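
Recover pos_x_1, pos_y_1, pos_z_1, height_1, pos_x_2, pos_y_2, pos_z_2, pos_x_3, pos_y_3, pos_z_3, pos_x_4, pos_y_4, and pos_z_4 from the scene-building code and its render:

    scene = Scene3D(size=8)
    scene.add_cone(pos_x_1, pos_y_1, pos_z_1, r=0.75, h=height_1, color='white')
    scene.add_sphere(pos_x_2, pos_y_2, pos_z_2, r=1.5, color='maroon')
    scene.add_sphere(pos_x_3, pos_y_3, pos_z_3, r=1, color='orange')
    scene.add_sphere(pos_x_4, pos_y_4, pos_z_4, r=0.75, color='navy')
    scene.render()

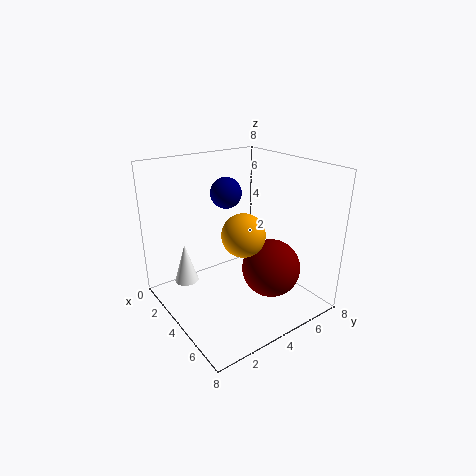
pos_x_1 = 0.75
pos_y_1 = 2.25
pos_z_1 = 0.25
height_1 = 2.5
pos_x_2 = 6.25
pos_y_2 = 4.5
pos_z_2 = 3
pos_x_3 = 6.5
pos_y_3 = 2.5
pos_z_3 = 5.5
pos_x_4 = 4.75
pos_y_4 = 2.75
pos_z_4 = 7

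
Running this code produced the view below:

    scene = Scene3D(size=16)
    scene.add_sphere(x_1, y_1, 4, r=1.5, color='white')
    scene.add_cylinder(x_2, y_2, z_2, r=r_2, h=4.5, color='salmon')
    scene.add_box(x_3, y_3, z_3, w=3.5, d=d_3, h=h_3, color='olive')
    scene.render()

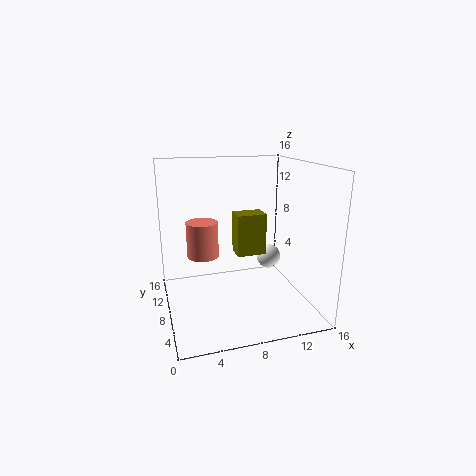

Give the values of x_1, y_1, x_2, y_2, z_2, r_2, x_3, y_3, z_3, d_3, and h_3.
x_1 = 13
y_1 = 11
x_2 = 5
y_2 = 13.5
z_2 = 4
r_2 = 2
x_3 = 8.5
y_3 = 9.5
z_3 = 5
d_3 = 2.5
h_3 = 5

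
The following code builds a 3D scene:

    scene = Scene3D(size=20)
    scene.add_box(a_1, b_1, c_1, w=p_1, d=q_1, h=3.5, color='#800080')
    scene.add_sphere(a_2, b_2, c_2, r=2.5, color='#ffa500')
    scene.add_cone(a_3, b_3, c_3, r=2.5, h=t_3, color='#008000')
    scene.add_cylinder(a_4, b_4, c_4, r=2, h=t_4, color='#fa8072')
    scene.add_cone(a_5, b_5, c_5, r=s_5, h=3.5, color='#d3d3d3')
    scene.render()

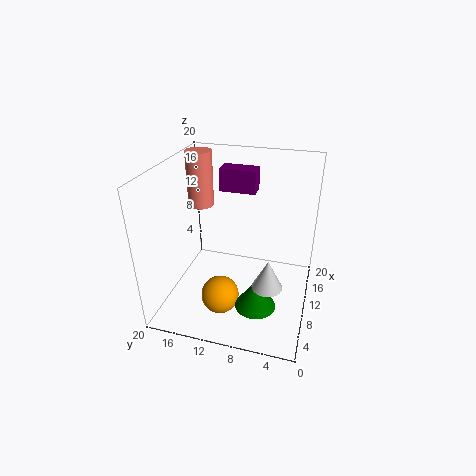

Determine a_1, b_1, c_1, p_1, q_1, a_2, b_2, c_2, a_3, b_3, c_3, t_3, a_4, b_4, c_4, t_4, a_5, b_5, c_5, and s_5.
a_1 = 15.5, b_1 = 9, c_1 = 14.25, p_1 = 2.75, q_1 = 5.5, a_2 = 4.75, b_2 = 11, c_2 = 4, a_3 = 3, b_3 = 5.75, c_3 = 5, t_3 = 3.75, a_4 = 16, b_4 = 17.75, c_4 = 11.5, t_4 = 8.5, a_5 = 2, b_5 = 4.25, c_5 = 9, s_5 = 1.75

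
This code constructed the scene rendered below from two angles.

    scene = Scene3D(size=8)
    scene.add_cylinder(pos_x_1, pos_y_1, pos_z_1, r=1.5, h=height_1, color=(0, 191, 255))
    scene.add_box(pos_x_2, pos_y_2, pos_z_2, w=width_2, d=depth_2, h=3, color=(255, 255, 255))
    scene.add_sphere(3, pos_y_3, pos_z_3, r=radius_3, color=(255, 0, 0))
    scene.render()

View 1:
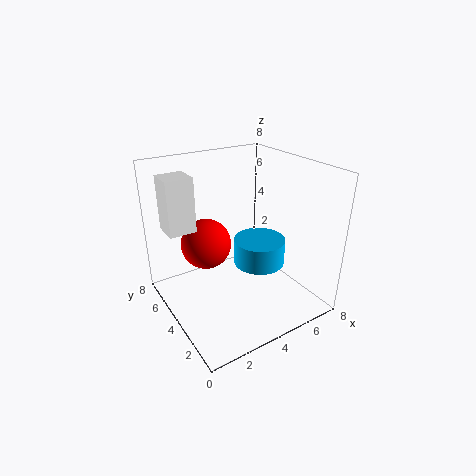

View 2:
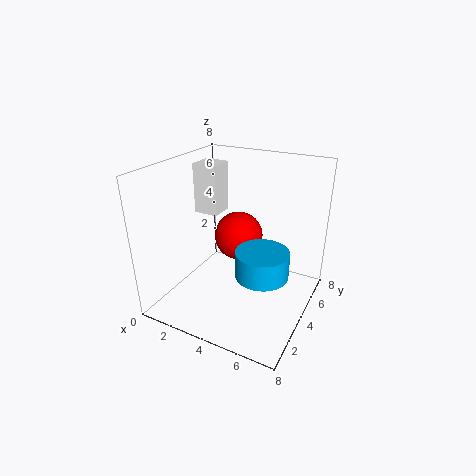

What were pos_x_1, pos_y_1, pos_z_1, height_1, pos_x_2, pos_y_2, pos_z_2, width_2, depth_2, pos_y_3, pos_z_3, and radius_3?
pos_x_1 = 5.5; pos_y_1 = 4; pos_z_1 = 2; height_1 = 1.5; pos_x_2 = 0.5; pos_y_2 = 5; pos_z_2 = 4.5; width_2 = 1.5; depth_2 = 1.5; pos_y_3 = 6; pos_z_3 = 3; radius_3 = 1.5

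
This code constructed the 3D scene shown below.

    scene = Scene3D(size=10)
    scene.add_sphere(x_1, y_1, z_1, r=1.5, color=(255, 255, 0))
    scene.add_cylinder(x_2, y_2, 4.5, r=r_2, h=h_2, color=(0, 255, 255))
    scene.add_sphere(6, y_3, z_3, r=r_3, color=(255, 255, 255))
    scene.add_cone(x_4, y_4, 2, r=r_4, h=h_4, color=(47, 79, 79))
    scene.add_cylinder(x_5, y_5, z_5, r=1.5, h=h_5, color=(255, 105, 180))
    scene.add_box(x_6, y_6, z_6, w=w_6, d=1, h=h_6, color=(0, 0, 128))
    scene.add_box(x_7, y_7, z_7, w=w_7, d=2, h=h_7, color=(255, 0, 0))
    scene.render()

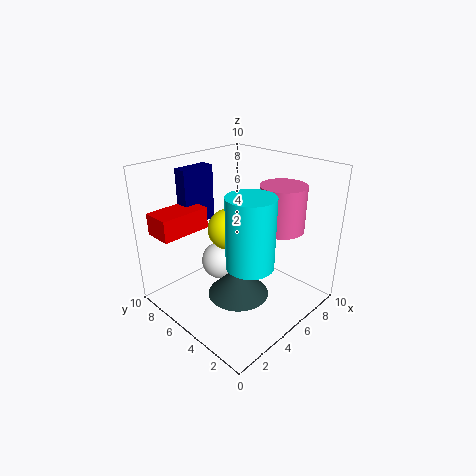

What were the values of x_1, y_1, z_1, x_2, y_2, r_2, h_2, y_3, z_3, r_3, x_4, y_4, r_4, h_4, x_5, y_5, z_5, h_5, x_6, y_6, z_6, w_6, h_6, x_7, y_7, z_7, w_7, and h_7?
x_1 = 5.5, y_1 = 6.5, z_1 = 5, x_2 = 3.5, y_2 = 2.5, r_2 = 1.5, h_2 = 4.5, y_3 = 8, z_3 = 1.5, r_3 = 1.5, x_4 = 3.5, y_4 = 3.5, r_4 = 2, h_4 = 2, x_5 = 6.5, y_5 = 2.5, z_5 = 6, h_5 = 3, x_6 = 3, y_6 = 8, z_6 = 5.5, w_6 = 2.5, h_6 = 4, x_7 = 0.5, y_7 = 7, z_7 = 5.5, w_7 = 3.5, h_7 = 1.5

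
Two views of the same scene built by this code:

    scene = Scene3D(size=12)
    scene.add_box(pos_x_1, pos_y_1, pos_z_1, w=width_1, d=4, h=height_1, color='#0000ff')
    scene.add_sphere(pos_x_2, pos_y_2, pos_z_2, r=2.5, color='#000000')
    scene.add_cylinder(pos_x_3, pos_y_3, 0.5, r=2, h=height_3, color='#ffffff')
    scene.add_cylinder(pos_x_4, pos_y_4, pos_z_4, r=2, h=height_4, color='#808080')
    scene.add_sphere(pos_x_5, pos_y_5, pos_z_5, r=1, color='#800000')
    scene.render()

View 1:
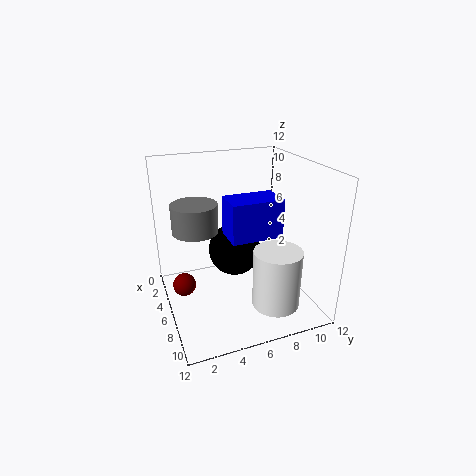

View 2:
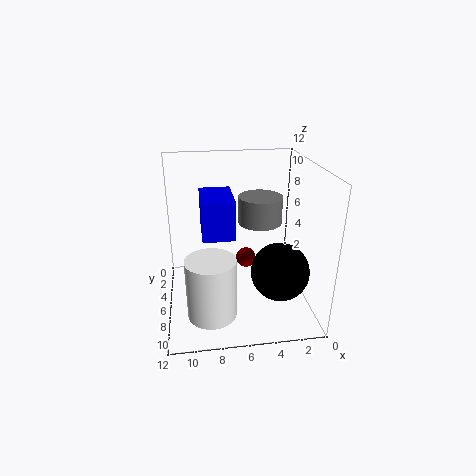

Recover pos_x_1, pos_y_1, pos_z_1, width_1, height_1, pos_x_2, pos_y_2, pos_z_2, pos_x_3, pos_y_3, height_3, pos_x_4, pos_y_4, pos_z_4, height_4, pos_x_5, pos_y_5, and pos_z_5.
pos_x_1 = 6.5; pos_y_1 = 4.5; pos_z_1 = 7; width_1 = 2.5; height_1 = 3; pos_x_2 = 2.5; pos_y_2 = 7; pos_z_2 = 3; pos_x_3 = 8.5; pos_y_3 = 8.5; height_3 = 5; pos_x_4 = 3.5; pos_y_4 = 3; pos_z_4 = 6; height_4 = 2.5; pos_x_5 = 4.5; pos_y_5 = 1.5; pos_z_5 = 1.5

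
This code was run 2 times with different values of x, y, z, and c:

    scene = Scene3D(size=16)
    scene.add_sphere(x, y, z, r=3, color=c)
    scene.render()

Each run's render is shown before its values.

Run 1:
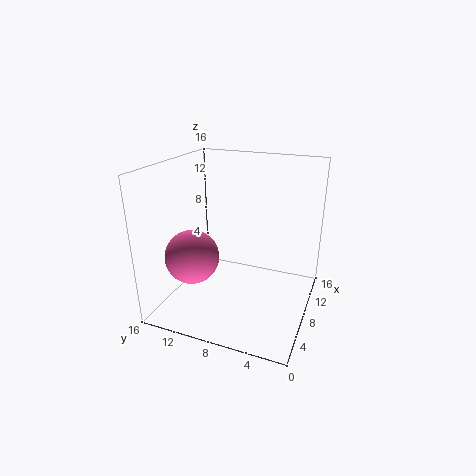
x = 5.5; y = 12.5; z = 6; c = 'hotpink'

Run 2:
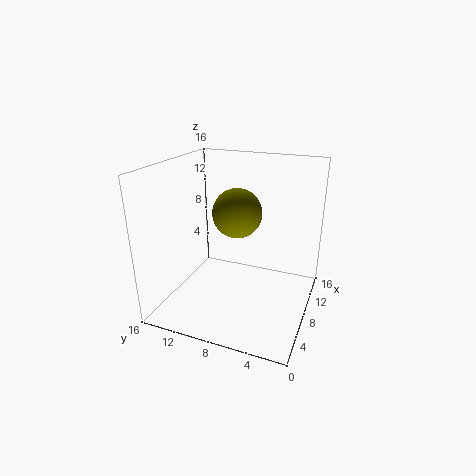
x = 11.5; y = 9.5; z = 9.5; c = 'olive'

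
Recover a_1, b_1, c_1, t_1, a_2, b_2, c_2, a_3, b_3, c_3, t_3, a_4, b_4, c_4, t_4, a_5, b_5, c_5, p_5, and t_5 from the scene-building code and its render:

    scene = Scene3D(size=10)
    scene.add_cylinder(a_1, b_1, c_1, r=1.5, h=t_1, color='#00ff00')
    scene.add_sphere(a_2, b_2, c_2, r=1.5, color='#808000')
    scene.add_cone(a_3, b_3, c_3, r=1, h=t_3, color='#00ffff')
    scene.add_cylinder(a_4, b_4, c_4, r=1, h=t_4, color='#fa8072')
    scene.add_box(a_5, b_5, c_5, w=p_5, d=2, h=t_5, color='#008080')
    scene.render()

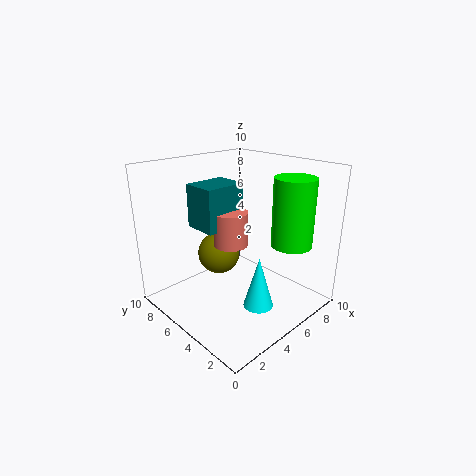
a_1 = 8.5, b_1 = 3, c_1 = 4, t_1 = 5, a_2 = 4.5, b_2 = 6.5, c_2 = 3.5, a_3 = 4.5, b_3 = 2.5, c_3 = 1, t_3 = 3.5, a_4 = 2.5, b_4 = 3, c_4 = 6, t_4 = 2, a_5 = 1, b_5 = 3, c_5 = 7, p_5 = 2.5, t_5 = 2.5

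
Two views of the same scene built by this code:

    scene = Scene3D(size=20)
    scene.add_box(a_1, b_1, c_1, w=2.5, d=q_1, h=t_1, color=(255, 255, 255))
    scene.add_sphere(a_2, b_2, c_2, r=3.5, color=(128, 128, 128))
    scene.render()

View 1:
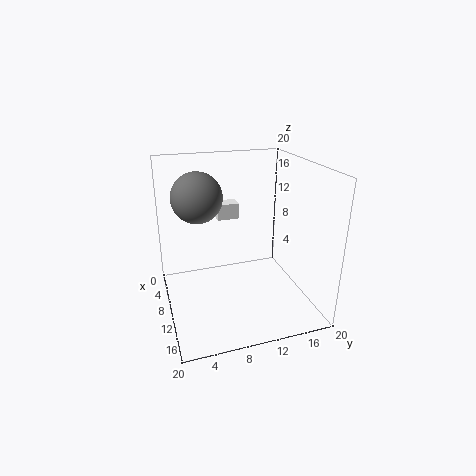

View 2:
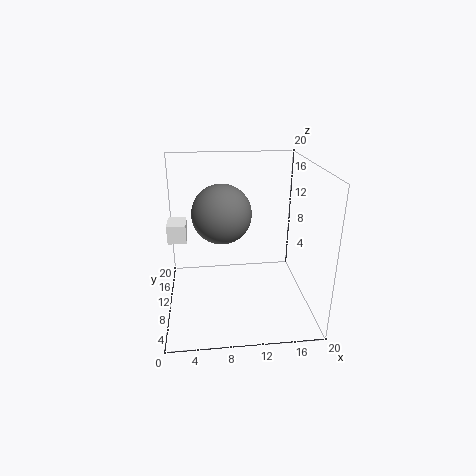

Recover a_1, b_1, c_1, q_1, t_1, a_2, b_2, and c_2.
a_1 = 0.5
b_1 = 9
c_1 = 10
q_1 = 3.5
t_1 = 2.5
a_2 = 7.5
b_2 = 5
c_2 = 15.5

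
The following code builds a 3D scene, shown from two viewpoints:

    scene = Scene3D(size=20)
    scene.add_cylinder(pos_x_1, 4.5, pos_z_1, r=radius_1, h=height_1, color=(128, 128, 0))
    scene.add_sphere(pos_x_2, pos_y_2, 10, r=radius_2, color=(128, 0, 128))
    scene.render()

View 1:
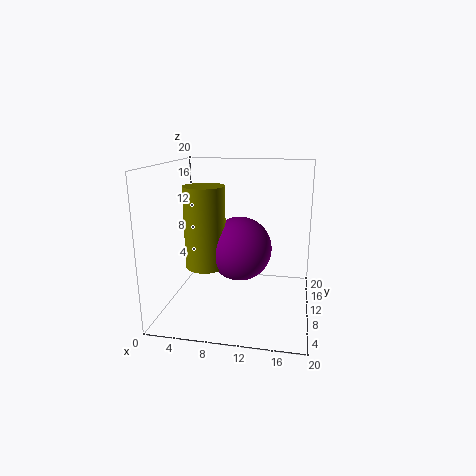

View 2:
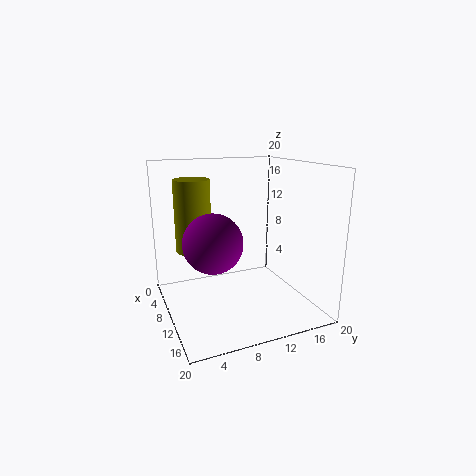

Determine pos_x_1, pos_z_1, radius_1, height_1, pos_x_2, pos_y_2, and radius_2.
pos_x_1 = 7, pos_z_1 = 8, radius_1 = 2.5, height_1 = 10, pos_x_2 = 11, pos_y_2 = 6, radius_2 = 4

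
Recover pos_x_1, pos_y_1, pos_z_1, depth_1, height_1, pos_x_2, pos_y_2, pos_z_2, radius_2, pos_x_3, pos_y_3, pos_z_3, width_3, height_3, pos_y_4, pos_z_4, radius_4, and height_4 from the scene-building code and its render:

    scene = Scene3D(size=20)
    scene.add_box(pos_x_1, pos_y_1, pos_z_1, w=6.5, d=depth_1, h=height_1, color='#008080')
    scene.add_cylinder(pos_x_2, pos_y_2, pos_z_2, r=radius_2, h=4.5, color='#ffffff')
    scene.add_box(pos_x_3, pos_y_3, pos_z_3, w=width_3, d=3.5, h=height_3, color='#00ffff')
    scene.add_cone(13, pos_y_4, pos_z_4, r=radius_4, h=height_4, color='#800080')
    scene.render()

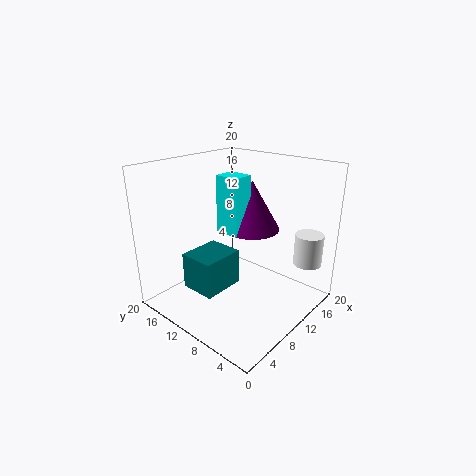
pos_x_1 = 6, pos_y_1 = 12, pos_z_1 = 1, depth_1 = 5.5, height_1 = 5.5, pos_x_2 = 16.5, pos_y_2 = 2.5, pos_z_2 = 6, radius_2 = 2, pos_x_3 = 9, pos_y_3 = 9.5, pos_z_3 = 10.5, width_3 = 3, height_3 = 8, pos_y_4 = 10, pos_z_4 = 10.5, radius_4 = 4, height_4 = 7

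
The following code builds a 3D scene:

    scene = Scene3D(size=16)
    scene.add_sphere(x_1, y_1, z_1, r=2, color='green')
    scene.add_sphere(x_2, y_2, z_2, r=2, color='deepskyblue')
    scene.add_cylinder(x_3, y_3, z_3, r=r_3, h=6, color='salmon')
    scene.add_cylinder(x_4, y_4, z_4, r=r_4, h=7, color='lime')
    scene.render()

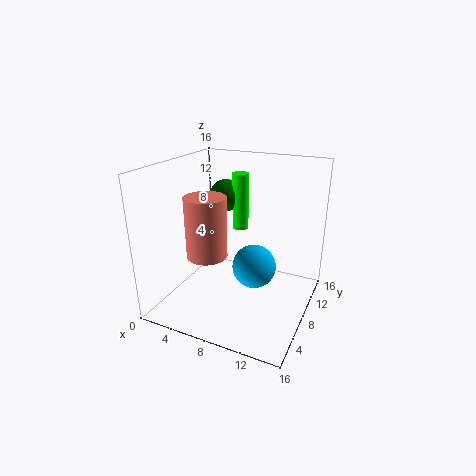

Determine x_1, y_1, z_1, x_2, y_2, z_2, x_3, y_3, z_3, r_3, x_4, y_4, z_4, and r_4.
x_1 = 4; y_1 = 13; z_1 = 11; x_2 = 12; y_2 = 3; z_2 = 8; x_3 = 7; y_3 = 3; z_3 = 8; r_3 = 2; x_4 = 6; y_4 = 13; z_4 = 7; r_4 = 1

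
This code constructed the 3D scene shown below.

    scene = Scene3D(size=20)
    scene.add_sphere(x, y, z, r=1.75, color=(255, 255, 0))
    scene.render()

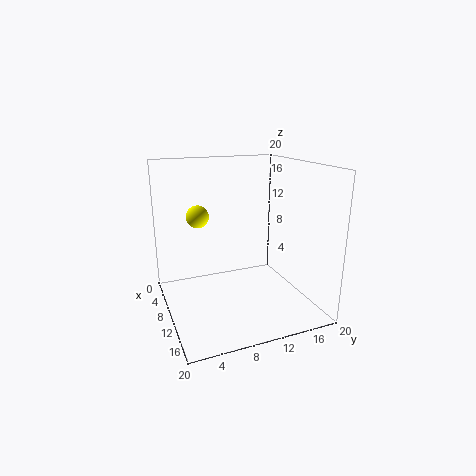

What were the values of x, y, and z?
x = 2.75; y = 6.25; z = 11.5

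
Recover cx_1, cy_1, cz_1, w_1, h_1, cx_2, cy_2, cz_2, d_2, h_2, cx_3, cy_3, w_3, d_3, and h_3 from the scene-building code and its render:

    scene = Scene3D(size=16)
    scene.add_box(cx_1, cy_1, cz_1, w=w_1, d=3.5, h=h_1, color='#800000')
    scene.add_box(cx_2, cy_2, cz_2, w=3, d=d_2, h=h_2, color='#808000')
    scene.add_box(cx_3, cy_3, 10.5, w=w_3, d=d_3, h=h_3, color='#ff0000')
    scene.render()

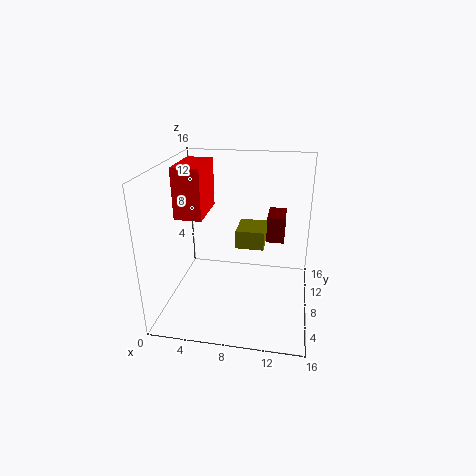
cx_1 = 11, cy_1 = 9.5, cz_1 = 7, w_1 = 2, h_1 = 3, cx_2 = 8, cy_2 = 6.5, cz_2 = 7.5, d_2 = 3.5, h_2 = 2, cx_3 = 1.5, cy_3 = 6, w_3 = 3, d_3 = 5.5, h_3 = 5.5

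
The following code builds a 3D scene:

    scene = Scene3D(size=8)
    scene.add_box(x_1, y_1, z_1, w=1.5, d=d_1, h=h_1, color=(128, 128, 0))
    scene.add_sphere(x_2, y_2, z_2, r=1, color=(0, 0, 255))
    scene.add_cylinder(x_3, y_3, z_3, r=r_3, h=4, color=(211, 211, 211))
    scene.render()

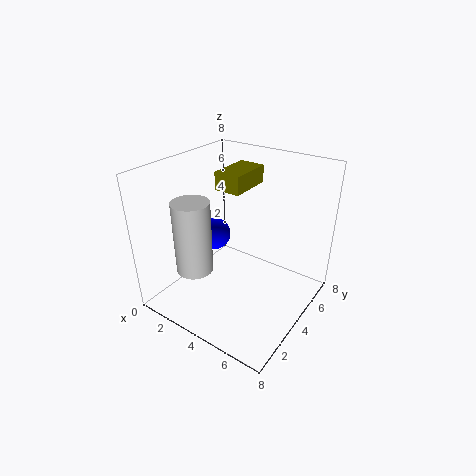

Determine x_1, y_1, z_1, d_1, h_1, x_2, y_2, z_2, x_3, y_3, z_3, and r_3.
x_1 = 2.5, y_1 = 4, z_1 = 6.5, d_1 = 2.5, h_1 = 1, x_2 = 1.5, y_2 = 5, z_2 = 3, x_3 = 2.5, y_3 = 2, z_3 = 2.5, r_3 = 1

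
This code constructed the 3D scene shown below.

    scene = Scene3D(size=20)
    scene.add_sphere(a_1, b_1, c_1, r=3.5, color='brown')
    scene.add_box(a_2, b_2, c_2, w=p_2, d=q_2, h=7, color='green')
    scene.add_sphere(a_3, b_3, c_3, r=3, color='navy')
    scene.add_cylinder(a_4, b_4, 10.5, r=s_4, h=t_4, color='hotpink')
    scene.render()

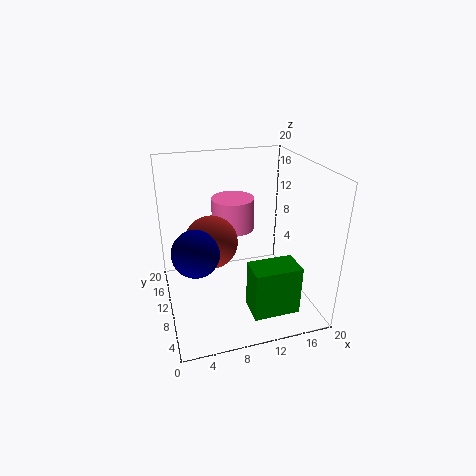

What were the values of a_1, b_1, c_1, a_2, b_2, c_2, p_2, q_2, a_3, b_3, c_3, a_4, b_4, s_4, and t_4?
a_1 = 6
b_1 = 9
c_1 = 10.5
a_2 = 10.5
b_2 = 3.5
c_2 = 0.5
p_2 = 6.5
q_2 = 4
a_3 = 3.5
b_3 = 6.5
c_3 = 10.5
a_4 = 10
b_4 = 12.5
s_4 = 3
t_4 = 4.5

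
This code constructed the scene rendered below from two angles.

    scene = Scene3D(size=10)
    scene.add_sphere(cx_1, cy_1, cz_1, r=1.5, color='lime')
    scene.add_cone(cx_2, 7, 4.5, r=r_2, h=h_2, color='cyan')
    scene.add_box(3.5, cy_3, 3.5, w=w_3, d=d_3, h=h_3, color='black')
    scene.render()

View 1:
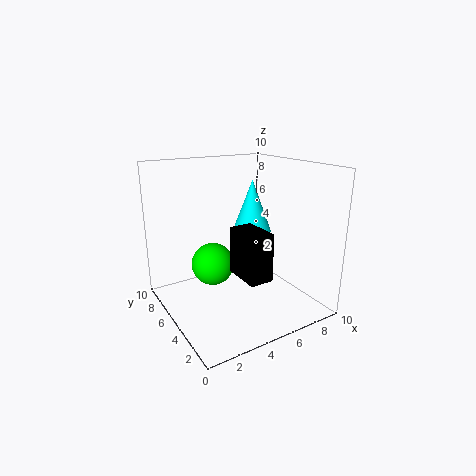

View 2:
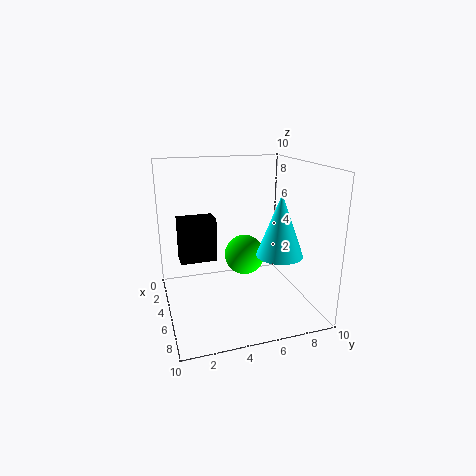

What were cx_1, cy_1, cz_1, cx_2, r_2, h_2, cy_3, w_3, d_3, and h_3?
cx_1 = 3.5; cy_1 = 6; cz_1 = 3; cx_2 = 7.5; r_2 = 1.5; h_2 = 4; cy_3 = 1; w_3 = 1.5; d_3 = 2.5; h_3 = 3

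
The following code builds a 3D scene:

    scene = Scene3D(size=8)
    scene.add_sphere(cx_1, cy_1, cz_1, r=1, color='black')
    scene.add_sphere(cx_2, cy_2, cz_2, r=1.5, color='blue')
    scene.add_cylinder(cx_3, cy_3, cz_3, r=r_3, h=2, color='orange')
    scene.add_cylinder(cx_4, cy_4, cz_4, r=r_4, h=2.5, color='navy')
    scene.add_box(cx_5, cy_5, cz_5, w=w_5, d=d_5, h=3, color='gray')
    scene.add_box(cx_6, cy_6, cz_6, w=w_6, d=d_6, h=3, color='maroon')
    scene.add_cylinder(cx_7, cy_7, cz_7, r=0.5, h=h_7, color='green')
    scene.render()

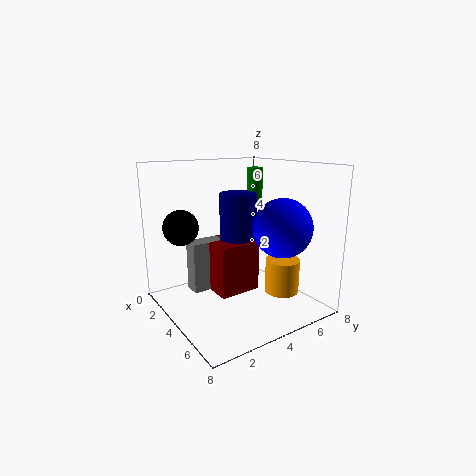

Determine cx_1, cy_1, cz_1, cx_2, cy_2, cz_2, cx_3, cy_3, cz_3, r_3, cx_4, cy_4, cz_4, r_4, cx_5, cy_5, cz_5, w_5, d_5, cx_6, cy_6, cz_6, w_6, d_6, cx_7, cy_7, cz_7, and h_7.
cx_1 = 2; cy_1 = 1.5; cz_1 = 4.5; cx_2 = 6.5; cy_2 = 5; cz_2 = 5; cx_3 = 5; cy_3 = 6.5; cz_3 = 0.5; r_3 = 1; cx_4 = 4; cy_4 = 4; cz_4 = 4; r_4 = 1; cx_5 = 1.5; cy_5 = 2; cz_5 = 0.5; w_5 = 1; d_5 = 2; cx_6 = 1.5; cy_6 = 3; cz_6 = 0.5; w_6 = 2.5; d_6 = 2.5; cx_7 = 1.5; cy_7 = 7; cz_7 = 5; h_7 = 2.5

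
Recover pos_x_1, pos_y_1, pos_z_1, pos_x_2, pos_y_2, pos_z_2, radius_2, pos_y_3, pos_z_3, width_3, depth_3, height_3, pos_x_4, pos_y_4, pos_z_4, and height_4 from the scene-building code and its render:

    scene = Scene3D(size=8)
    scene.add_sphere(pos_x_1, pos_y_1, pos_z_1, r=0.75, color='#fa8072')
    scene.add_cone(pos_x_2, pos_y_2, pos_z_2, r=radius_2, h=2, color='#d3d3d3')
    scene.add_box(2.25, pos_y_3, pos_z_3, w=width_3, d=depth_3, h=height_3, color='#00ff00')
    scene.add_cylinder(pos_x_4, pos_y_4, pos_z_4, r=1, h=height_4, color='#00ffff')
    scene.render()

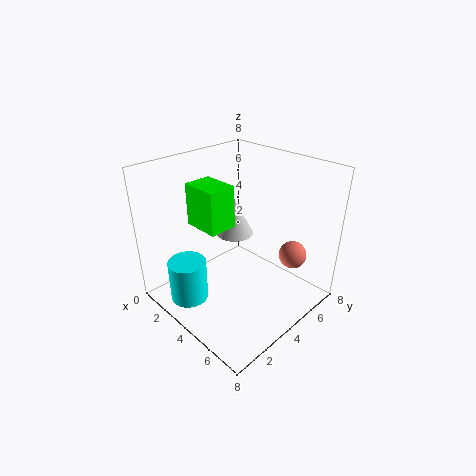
pos_x_1 = 6.5; pos_y_1 = 5.75; pos_z_1 = 3.25; pos_x_2 = 3.75; pos_y_2 = 4; pos_z_2 = 4.25; radius_2 = 1; pos_y_3 = 2; pos_z_3 = 5; width_3 = 2; depth_3 = 1.5; height_3 = 2.25; pos_x_4 = 3.25; pos_y_4 = 1; pos_z_4 = 1.25; height_4 = 2.25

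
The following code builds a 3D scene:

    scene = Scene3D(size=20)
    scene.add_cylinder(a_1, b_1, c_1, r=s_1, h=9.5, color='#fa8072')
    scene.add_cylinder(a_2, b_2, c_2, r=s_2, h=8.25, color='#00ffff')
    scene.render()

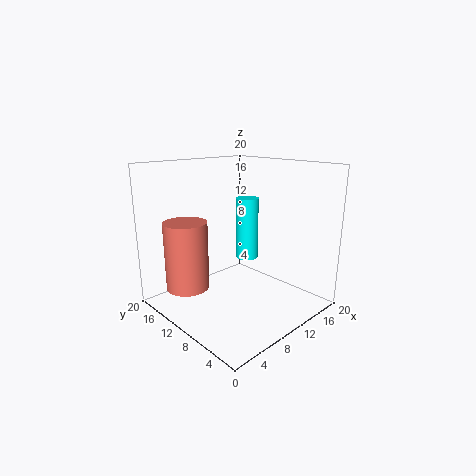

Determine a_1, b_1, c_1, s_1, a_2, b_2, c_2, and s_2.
a_1 = 4.25, b_1 = 14.25, c_1 = 3, s_1 = 3, a_2 = 10.5, b_2 = 8.75, c_2 = 7.5, s_2 = 1.5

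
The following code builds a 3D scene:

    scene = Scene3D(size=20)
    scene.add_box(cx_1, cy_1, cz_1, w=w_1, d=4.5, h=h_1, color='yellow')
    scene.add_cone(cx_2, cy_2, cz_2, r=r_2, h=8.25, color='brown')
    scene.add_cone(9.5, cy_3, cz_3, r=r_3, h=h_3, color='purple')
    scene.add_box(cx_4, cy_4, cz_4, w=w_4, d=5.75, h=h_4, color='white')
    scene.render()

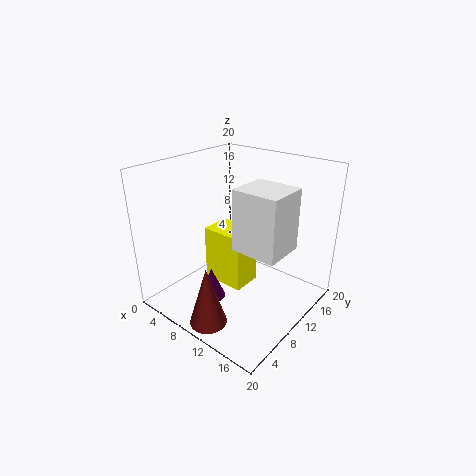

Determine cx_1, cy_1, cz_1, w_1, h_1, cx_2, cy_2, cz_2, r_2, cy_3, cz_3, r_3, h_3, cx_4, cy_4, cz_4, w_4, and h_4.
cx_1 = 3.75; cy_1 = 9.75; cz_1 = 1.25; w_1 = 6.5; h_1 = 8.5; cx_2 = 10.5; cy_2 = 3; cz_2 = 0.25; r_2 = 2.5; cy_3 = 5; cz_3 = 3; r_3 = 1.75; h_3 = 4.25; cx_4 = 11.25; cy_4 = 7.25; cz_4 = 9.75; w_4 = 6.25; h_4 = 8.25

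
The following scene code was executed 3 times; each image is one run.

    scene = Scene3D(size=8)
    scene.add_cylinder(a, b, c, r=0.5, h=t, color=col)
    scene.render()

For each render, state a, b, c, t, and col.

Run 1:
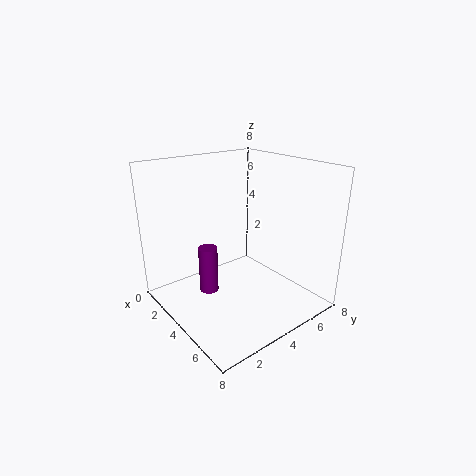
a = 4; b = 2; c = 1.5; t = 2.5; col = 'purple'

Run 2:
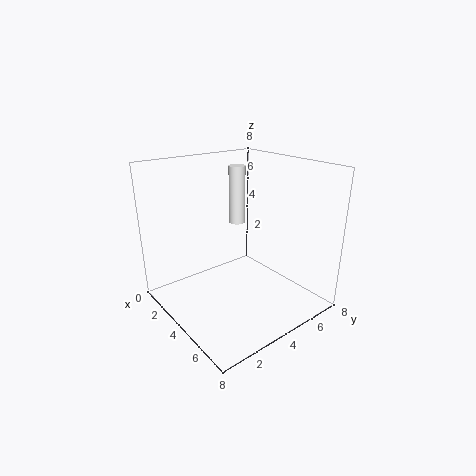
a = 2; b = 5.5; c = 4; t = 3.5; col = 'white'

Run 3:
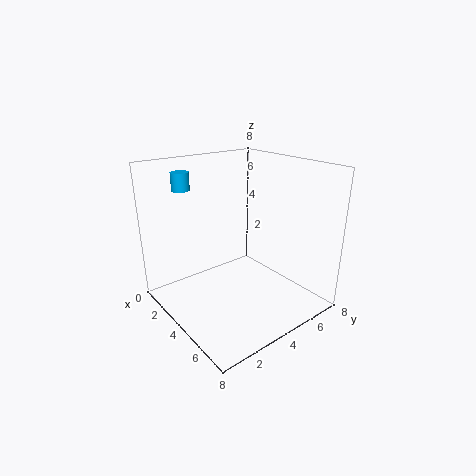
a = 1.5; b = 2; c = 6.5; t = 1; col = 'deepskyblue'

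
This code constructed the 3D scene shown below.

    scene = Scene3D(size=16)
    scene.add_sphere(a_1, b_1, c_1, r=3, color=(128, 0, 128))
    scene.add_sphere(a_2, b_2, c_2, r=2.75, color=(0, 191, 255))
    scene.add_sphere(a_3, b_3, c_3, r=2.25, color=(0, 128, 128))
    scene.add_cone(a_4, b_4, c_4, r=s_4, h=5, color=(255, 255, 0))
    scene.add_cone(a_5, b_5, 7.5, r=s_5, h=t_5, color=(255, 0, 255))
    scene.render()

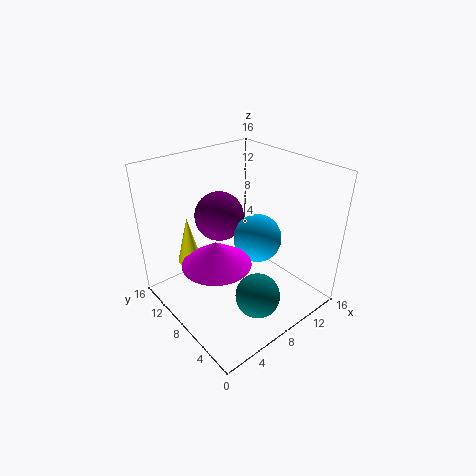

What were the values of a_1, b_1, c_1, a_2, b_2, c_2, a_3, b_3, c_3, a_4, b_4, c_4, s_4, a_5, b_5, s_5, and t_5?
a_1 = 9, b_1 = 12.75, c_1 = 8.5, a_2 = 10.5, b_2 = 7.5, c_2 = 7.25, a_3 = 6, b_3 = 2.5, c_3 = 4.5, a_4 = 2.75, b_4 = 9.75, c_4 = 6.5, s_4 = 1.25, a_5 = 3.75, b_5 = 6.25, s_5 = 3.5, t_5 = 2.5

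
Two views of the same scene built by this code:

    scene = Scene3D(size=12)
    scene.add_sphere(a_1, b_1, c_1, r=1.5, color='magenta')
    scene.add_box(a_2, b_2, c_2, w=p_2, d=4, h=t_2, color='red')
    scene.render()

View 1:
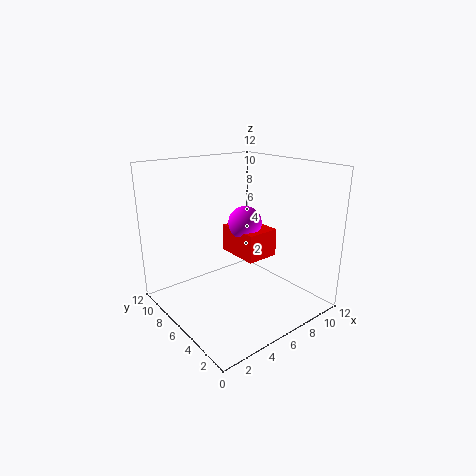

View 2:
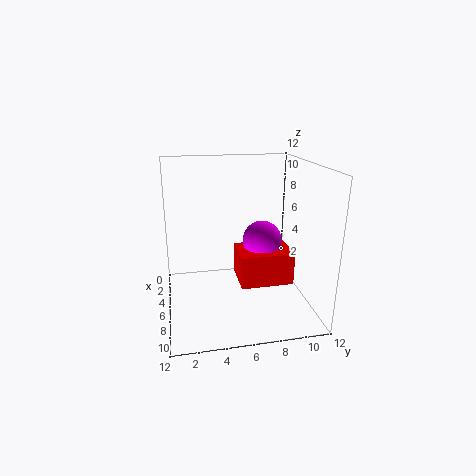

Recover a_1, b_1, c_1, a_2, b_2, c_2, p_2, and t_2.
a_1 = 8; b_1 = 7.5; c_1 = 6.5; a_2 = 7; b_2 = 5.5; c_2 = 3.5; p_2 = 3; t_2 = 2.5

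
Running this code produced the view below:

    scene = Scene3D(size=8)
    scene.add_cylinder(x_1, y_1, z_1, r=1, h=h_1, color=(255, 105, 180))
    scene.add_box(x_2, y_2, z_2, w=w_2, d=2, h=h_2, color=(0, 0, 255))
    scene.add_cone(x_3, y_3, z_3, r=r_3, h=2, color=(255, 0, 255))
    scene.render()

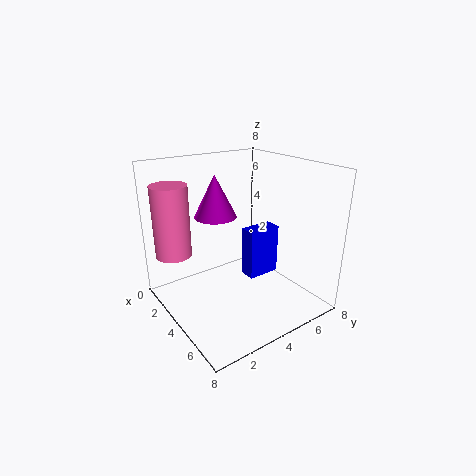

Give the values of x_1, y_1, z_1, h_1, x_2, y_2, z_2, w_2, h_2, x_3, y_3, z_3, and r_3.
x_1 = 2, y_1 = 1, z_1 = 3, h_1 = 4, x_2 = 3, y_2 = 5, z_2 = 1, w_2 = 1, h_2 = 3, x_3 = 5, y_3 = 2, z_3 = 6, r_3 = 1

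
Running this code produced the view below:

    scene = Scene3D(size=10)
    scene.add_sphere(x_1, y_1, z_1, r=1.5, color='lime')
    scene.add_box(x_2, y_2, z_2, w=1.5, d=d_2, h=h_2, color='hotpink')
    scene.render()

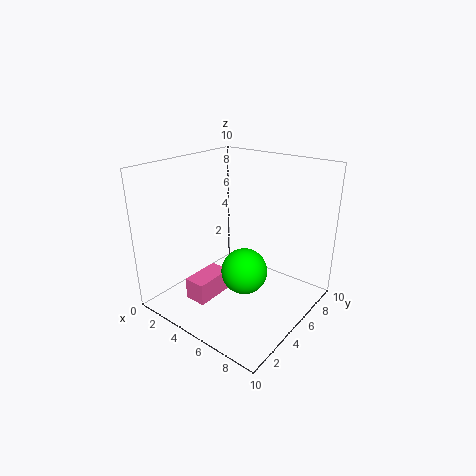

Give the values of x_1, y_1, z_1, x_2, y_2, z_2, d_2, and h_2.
x_1 = 6.5
y_1 = 3.75
z_1 = 3.5
x_2 = 3.25
y_2 = 1.5
z_2 = 1.25
d_2 = 2.75
h_2 = 1.5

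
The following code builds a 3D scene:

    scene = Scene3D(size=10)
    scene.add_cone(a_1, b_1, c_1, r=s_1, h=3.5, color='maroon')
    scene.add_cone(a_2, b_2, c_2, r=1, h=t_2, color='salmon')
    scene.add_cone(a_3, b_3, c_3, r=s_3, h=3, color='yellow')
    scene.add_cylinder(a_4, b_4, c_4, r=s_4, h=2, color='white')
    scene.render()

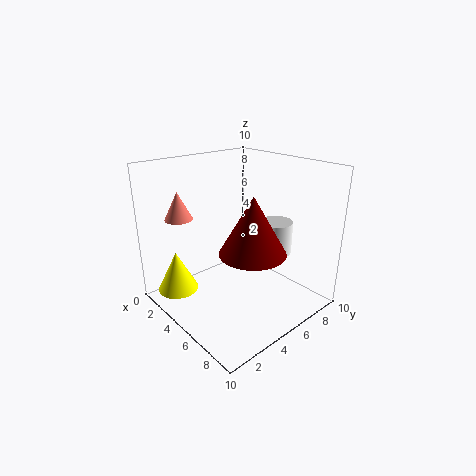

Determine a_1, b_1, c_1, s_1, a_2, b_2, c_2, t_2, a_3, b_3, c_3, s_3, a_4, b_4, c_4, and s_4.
a_1 = 8, b_1 = 3.5, c_1 = 5.5, s_1 = 2, a_2 = 1.5, b_2 = 2.5, c_2 = 6, t_2 = 2, a_3 = 1.5, b_3 = 2, c_3 = 0.5, s_3 = 1.5, a_4 = 8, b_4 = 5.5, c_4 = 5, s_4 = 1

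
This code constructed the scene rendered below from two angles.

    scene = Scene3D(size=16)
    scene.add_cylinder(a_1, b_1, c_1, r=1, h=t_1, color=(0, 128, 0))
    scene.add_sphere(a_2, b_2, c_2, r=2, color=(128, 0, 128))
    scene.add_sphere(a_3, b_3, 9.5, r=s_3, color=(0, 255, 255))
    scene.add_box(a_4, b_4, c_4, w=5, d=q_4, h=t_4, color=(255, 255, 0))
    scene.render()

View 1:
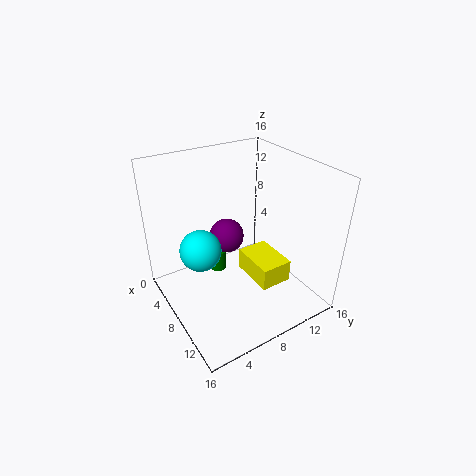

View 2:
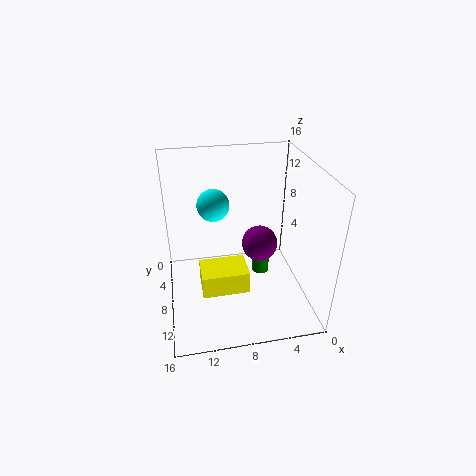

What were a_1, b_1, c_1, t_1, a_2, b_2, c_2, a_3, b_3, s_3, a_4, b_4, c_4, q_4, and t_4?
a_1 = 5
b_1 = 7
c_1 = 2.5
t_1 = 2.5
a_2 = 5.5
b_2 = 8
c_2 = 7
a_3 = 10
b_3 = 2.5
s_3 = 2
a_4 = 7.5
b_4 = 8.5
c_4 = 3.5
q_4 = 3.5
t_4 = 2.5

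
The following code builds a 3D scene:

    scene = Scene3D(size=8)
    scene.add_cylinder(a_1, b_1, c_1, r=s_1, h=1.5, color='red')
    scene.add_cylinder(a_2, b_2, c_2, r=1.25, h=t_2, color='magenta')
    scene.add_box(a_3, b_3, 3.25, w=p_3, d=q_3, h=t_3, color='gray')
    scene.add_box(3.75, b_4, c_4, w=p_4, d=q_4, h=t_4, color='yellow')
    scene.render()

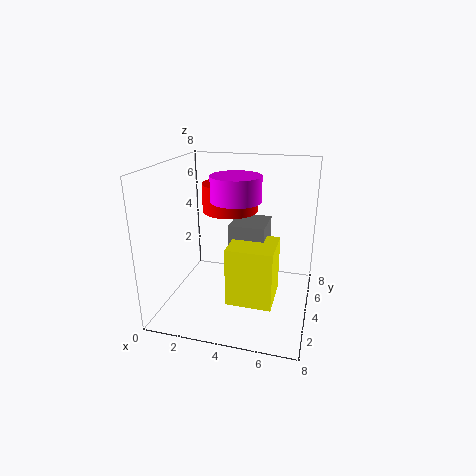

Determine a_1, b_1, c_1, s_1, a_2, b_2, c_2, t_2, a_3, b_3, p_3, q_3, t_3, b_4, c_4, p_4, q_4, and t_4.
a_1 = 3.5, b_1 = 4.25, c_1 = 5.5, s_1 = 1.5, a_2 = 4.25, b_2 = 2.75, c_2 = 6.5, t_2 = 1.25, a_3 = 3.5, b_3 = 3.75, p_3 = 2, q_3 = 2.25, t_3 = 1.5, b_4 = 2.25, c_4 = 0.75, p_4 = 2.5, q_4 = 2.5, t_4 = 3.25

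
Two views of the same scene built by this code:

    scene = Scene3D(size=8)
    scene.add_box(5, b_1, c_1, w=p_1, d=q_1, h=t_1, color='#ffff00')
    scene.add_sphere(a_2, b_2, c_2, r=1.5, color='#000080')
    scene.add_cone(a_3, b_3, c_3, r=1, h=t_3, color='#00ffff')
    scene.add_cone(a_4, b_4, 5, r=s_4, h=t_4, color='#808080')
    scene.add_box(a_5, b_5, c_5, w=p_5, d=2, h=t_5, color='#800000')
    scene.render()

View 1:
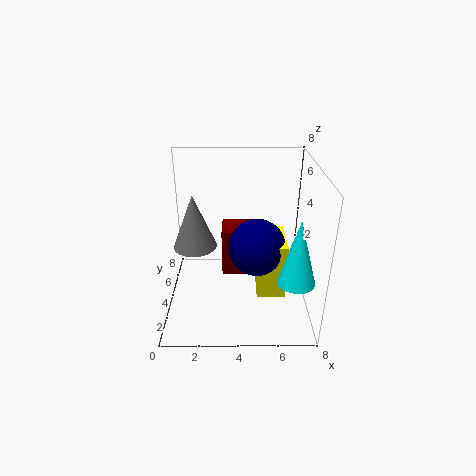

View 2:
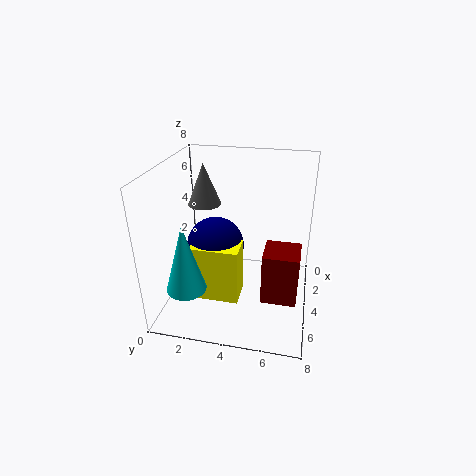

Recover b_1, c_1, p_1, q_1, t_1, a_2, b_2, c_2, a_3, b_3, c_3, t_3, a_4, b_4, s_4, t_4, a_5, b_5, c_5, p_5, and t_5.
b_1 = 2; c_1 = 1.5; p_1 = 1.5; q_1 = 2.5; t_1 = 3; a_2 = 5; b_2 = 3; c_2 = 4; a_3 = 7; b_3 = 2; c_3 = 2.5; t_3 = 3.5; a_4 = 2; b_4 = 1.5; s_4 = 1; t_4 = 2.5; a_5 = 3; b_5 = 5.5; c_5 = 0.5; p_5 = 2; t_5 = 3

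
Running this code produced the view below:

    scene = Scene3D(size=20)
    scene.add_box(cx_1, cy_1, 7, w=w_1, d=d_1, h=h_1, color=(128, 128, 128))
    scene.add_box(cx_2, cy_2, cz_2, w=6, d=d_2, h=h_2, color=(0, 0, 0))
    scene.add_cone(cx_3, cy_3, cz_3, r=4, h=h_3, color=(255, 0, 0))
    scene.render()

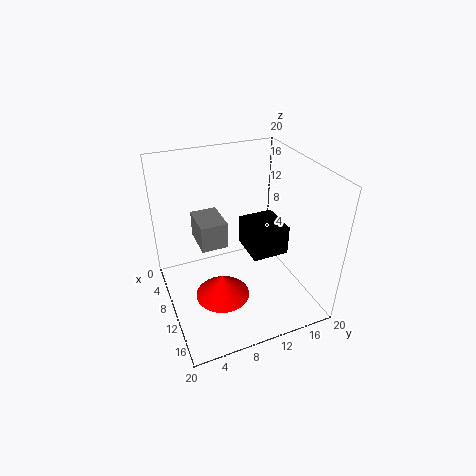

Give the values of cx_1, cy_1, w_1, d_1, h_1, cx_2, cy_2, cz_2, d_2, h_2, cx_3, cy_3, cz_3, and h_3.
cx_1 = 2; cy_1 = 5.5; w_1 = 5.5; d_1 = 4; h_1 = 4; cx_2 = 4.5; cy_2 = 12.5; cz_2 = 5.5; d_2 = 5.5; h_2 = 4.5; cx_3 = 10; cy_3 = 7.5; cz_3 = 0.5; h_3 = 3.5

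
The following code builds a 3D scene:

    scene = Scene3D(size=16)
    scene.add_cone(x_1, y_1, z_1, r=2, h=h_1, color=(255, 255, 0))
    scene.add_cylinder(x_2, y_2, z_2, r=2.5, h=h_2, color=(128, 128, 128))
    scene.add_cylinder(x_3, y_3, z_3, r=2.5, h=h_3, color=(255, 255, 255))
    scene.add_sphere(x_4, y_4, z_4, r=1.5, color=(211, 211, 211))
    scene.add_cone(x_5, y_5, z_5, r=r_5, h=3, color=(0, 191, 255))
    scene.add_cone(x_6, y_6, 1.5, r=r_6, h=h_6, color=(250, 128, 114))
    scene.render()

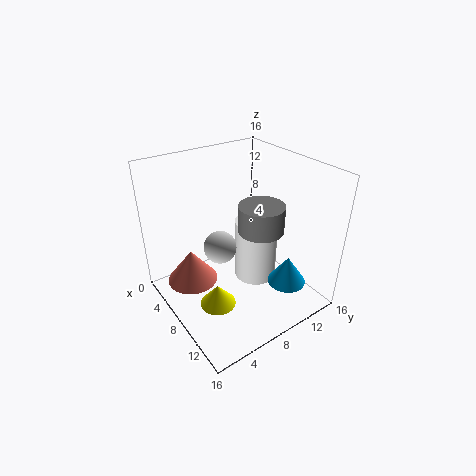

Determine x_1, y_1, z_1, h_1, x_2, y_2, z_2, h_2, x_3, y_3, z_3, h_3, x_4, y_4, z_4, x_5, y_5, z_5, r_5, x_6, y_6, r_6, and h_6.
x_1 = 9; y_1 = 4.5; z_1 = 1; h_1 = 2.5; x_2 = 9.5; y_2 = 10; z_2 = 9; h_2 = 3; x_3 = 7.5; y_3 = 11; z_3 = 1.5; h_3 = 7.5; x_4 = 11.5; y_4 = 3.5; z_4 = 10.5; x_5 = 13.5; y_5 = 10.5; z_5 = 4.5; r_5 = 2; x_6 = 4; y_6 = 4; r_6 = 3; h_6 = 4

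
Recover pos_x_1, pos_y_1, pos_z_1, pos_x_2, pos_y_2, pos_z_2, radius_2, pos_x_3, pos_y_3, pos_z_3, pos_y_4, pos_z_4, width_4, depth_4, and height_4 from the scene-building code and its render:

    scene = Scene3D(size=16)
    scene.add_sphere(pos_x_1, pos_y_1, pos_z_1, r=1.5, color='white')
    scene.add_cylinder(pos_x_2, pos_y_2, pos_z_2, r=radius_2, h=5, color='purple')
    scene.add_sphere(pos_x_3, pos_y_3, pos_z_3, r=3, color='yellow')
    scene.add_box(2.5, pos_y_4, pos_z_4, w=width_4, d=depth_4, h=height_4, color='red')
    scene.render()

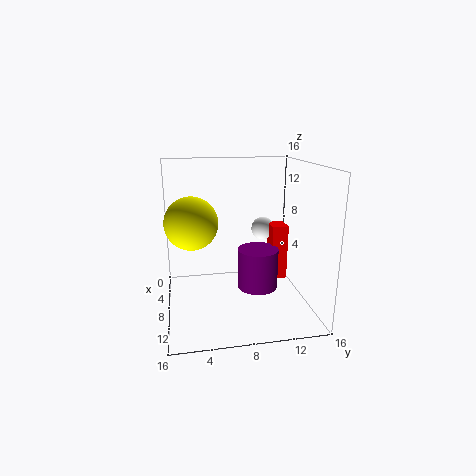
pos_x_1 = 2, pos_y_1 = 12.5, pos_z_1 = 7, pos_x_2 = 5.5, pos_y_2 = 11, pos_z_2 = 0.5, radius_2 = 2.5, pos_x_3 = 6.5, pos_y_3 = 3, pos_z_3 = 9.5, pos_y_4 = 13, pos_z_4 = 1, width_4 = 2.5, depth_4 = 2, height_4 = 7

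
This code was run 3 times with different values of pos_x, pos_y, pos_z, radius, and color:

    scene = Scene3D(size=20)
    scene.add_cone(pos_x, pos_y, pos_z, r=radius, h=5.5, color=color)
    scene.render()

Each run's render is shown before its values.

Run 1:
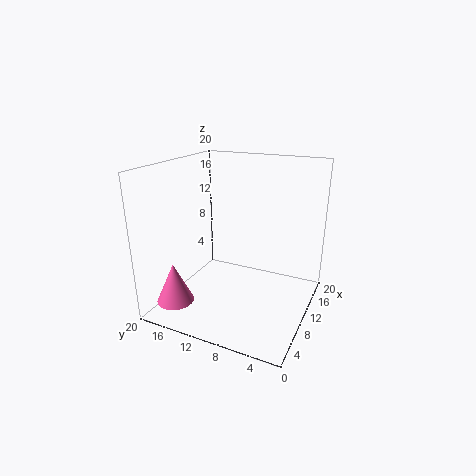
pos_x = 3.5; pos_y = 16.5; pos_z = 2; radius = 2.5; color = 'hotpink'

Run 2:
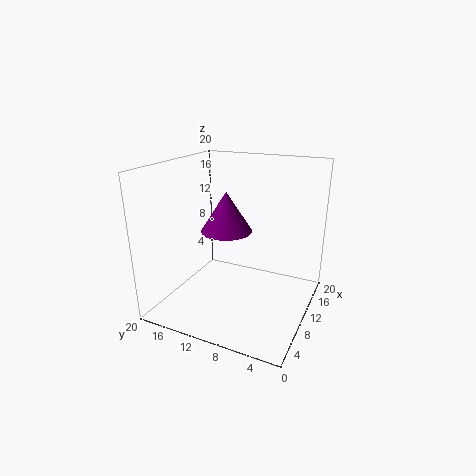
pos_x = 9.5; pos_y = 11.5; pos_z = 11; radius = 3.5; color = 'purple'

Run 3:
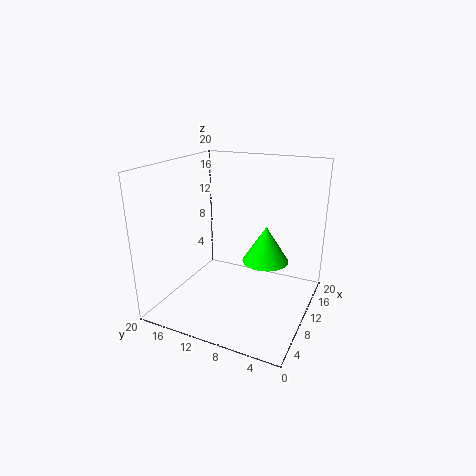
pos_x = 14.5; pos_y = 7.5; pos_z = 5; radius = 3.5; color = 'lime'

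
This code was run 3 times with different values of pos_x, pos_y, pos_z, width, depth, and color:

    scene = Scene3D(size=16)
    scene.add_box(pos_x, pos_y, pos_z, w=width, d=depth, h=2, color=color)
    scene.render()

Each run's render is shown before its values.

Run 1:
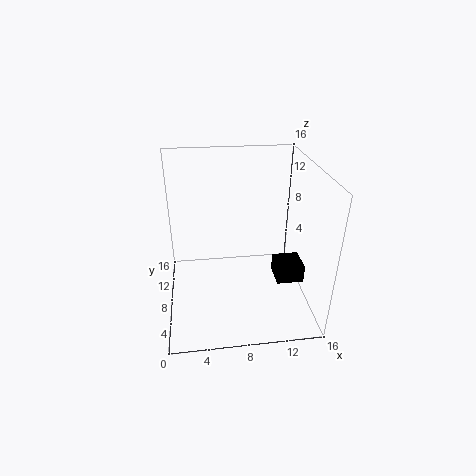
pos_x = 12
pos_y = 5
pos_z = 3.5
width = 3
depth = 3
color = 'black'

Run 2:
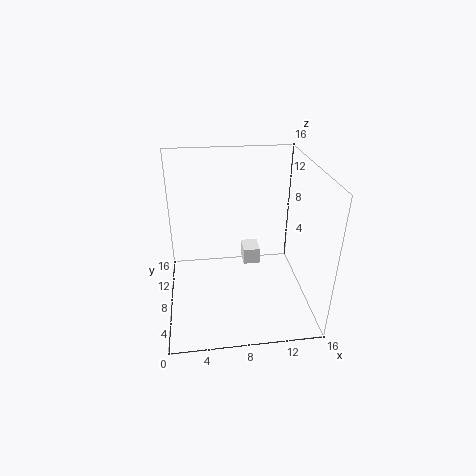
pos_x = 9
pos_y = 10
pos_z = 3
width = 2
depth = 2.5
color = 'white'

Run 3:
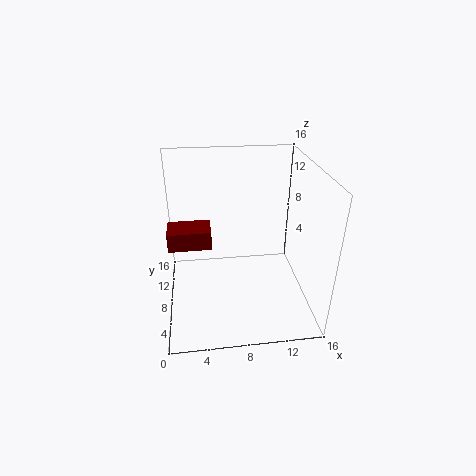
pos_x = 0.5
pos_y = 6
pos_z = 8
width = 4.5
depth = 3
color = 'maroon'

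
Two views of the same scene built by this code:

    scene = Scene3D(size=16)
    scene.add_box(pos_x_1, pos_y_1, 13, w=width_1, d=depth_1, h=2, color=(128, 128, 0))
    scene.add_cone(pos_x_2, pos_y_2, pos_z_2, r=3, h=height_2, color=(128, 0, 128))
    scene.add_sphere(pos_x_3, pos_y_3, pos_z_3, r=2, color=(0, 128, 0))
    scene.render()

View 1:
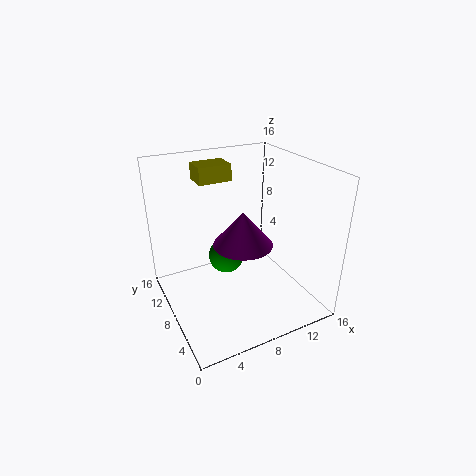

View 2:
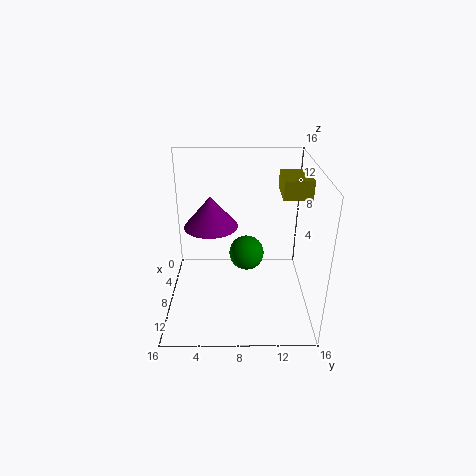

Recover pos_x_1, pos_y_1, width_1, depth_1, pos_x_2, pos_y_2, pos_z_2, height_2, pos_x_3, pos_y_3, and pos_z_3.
pos_x_1 = 5.5; pos_y_1 = 12.5; width_1 = 4; depth_1 = 3; pos_x_2 = 7; pos_y_2 = 5; pos_z_2 = 9; height_2 = 3.5; pos_x_3 = 7; pos_y_3 = 9; pos_z_3 = 5.5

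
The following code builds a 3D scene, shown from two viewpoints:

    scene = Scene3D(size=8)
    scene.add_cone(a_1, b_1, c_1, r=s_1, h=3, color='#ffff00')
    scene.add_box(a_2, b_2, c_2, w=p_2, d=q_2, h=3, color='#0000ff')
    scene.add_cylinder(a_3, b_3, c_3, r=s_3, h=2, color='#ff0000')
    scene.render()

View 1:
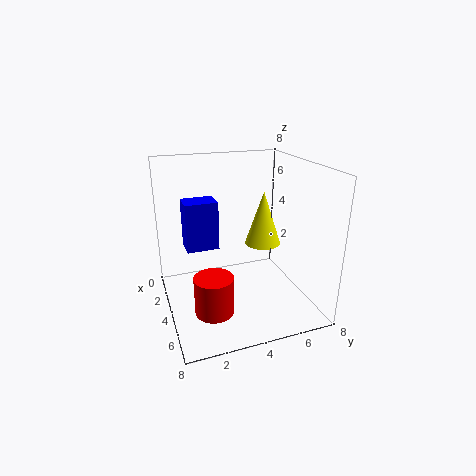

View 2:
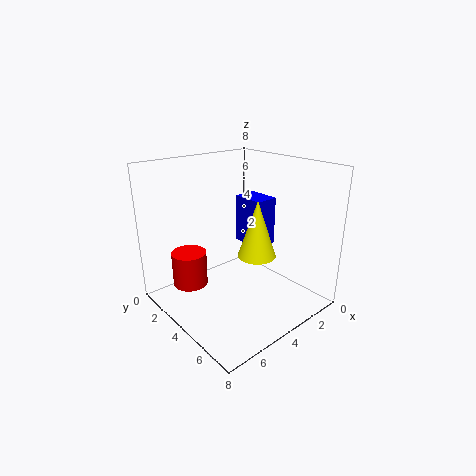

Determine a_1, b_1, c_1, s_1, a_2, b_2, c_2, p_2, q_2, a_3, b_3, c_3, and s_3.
a_1 = 4, b_1 = 5.5, c_1 = 3.5, s_1 = 1, a_2 = 0.5, b_2 = 1.5, c_2 = 2.5, p_2 = 1.5, q_2 = 2, a_3 = 6, b_3 = 2, c_3 = 1, s_3 = 1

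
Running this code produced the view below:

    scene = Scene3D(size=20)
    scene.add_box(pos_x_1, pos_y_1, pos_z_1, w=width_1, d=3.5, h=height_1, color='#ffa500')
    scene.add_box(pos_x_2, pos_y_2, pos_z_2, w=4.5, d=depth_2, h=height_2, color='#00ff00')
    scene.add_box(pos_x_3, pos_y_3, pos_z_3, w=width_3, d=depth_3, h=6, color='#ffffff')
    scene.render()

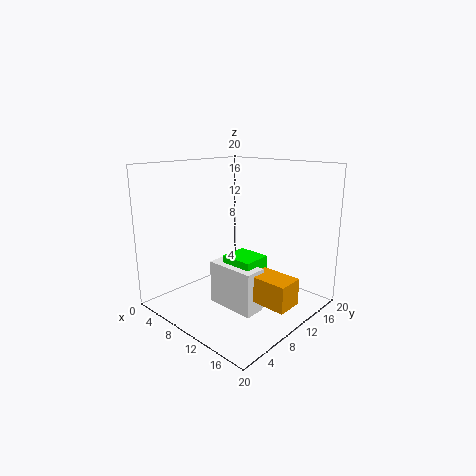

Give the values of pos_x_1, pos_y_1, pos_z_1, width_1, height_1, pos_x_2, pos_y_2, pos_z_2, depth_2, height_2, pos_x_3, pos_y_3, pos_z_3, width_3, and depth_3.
pos_x_1 = 14
pos_y_1 = 7.5
pos_z_1 = 3
width_1 = 5.5
height_1 = 3.5
pos_x_2 = 9.5
pos_y_2 = 7.5
pos_z_2 = 5.5
depth_2 = 4
height_2 = 2.5
pos_x_3 = 8
pos_y_3 = 6.5
pos_z_3 = 1
width_3 = 7
depth_3 = 3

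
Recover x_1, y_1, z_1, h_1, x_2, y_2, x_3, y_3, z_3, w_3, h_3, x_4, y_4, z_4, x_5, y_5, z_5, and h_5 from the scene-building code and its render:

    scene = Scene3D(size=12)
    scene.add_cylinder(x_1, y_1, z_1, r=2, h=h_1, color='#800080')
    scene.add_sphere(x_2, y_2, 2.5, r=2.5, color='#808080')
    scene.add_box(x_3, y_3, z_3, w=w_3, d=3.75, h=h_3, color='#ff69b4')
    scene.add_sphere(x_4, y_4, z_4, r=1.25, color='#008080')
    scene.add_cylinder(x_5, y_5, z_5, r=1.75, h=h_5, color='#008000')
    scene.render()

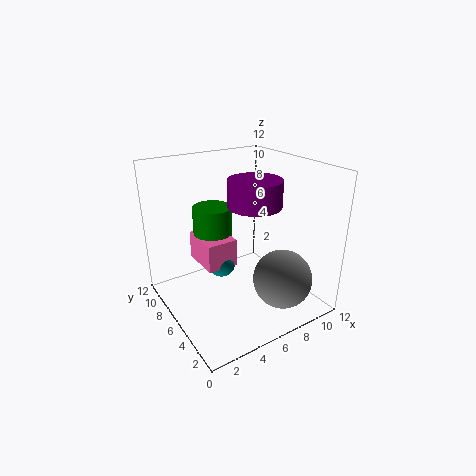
x_1 = 6; y_1 = 3.75; z_1 = 9.5; h_1 = 2; x_2 = 8.75; y_2 = 3.25; x_3 = 3.75; y_3 = 7; z_3 = 2.75; w_3 = 2.75; h_3 = 2.5; x_4 = 5.5; y_4 = 8; z_4 = 2.75; x_5 = 5.5; y_5 = 9.5; z_5 = 3.5; h_5 = 4.25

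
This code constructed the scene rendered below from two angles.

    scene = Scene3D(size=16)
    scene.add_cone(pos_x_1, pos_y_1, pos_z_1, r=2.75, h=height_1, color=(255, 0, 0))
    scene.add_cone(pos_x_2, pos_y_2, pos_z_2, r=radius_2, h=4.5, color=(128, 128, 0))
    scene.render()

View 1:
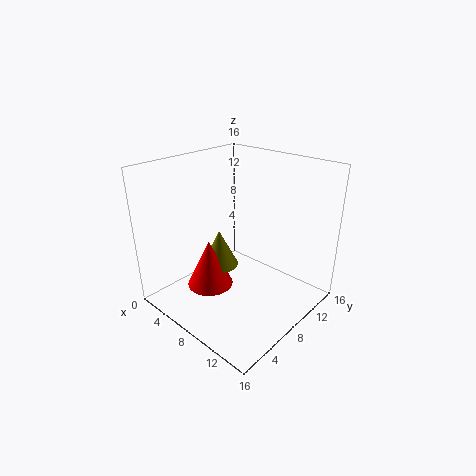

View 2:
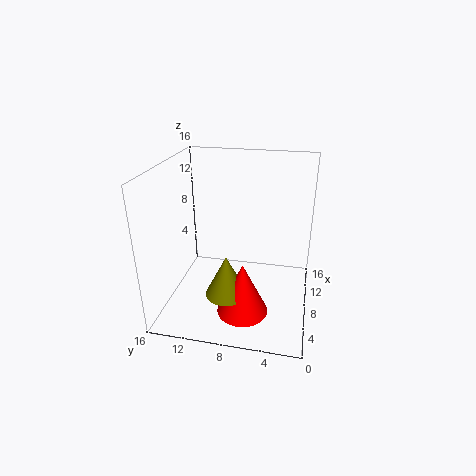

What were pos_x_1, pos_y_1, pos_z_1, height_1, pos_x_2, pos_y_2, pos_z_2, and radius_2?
pos_x_1 = 4.5; pos_y_1 = 6.75; pos_z_1 = 1; height_1 = 5.75; pos_x_2 = 4.5; pos_y_2 = 8.5; pos_z_2 = 3; radius_2 = 2.25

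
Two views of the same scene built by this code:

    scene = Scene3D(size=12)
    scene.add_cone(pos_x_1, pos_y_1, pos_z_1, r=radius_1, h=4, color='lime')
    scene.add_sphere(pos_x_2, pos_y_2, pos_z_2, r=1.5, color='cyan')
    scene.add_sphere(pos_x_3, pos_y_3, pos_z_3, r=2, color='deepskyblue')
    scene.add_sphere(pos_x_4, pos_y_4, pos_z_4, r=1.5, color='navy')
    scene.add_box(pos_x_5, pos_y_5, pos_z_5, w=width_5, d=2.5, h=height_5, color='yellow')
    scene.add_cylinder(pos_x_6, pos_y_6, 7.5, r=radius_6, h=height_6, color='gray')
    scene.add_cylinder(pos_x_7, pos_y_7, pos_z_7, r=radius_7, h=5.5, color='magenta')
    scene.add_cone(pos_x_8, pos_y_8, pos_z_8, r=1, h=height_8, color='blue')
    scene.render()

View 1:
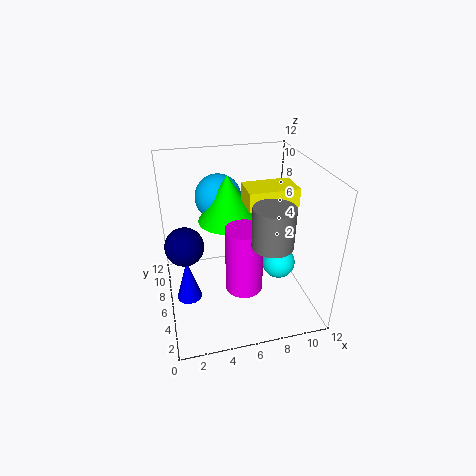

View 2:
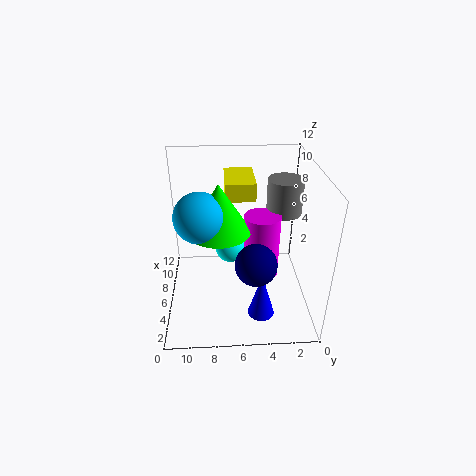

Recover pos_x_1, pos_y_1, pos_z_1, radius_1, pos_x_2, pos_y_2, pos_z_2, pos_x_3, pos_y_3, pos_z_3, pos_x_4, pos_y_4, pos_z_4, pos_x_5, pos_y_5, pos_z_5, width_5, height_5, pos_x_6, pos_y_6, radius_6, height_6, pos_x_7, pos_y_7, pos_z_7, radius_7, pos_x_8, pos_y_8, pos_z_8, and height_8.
pos_x_1 = 5.5, pos_y_1 = 7.5, pos_z_1 = 7, radius_1 = 2.5, pos_x_2 = 10, pos_y_2 = 6.5, pos_z_2 = 2.5, pos_x_3 = 5, pos_y_3 = 9, pos_z_3 = 8.5, pos_x_4 = 1.5, pos_y_4 = 5, pos_z_4 = 6.5, pos_x_5 = 6.5, pos_y_5 = 4.5, pos_z_5 = 9, width_5 = 4, height_5 = 1.5, pos_x_6 = 7.5, pos_y_6 = 2, radius_6 = 1.5, height_6 = 3, pos_x_7 = 6, pos_y_7 = 4, pos_z_7 = 2.5, radius_7 = 1.5, pos_x_8 = 1.5, pos_y_8 = 4.5, pos_z_8 = 2, height_8 = 3.5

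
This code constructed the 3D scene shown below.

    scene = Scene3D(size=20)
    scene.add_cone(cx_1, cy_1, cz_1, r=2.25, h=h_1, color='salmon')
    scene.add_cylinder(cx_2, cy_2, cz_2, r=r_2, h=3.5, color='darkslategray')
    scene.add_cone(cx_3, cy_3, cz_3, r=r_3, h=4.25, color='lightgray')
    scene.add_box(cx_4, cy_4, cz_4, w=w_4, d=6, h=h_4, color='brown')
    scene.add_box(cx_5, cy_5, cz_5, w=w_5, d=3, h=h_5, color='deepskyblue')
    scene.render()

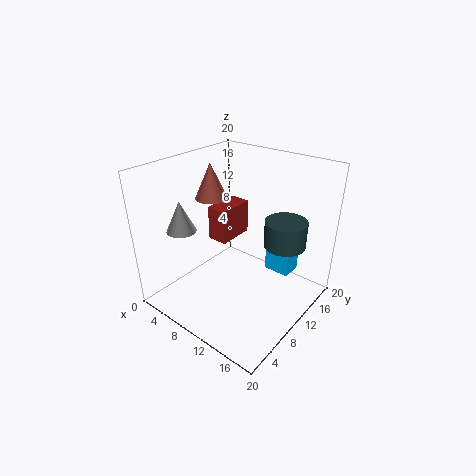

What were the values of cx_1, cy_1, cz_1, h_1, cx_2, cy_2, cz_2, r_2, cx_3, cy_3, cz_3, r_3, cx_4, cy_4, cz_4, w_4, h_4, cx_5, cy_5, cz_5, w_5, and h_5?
cx_1 = 5.25
cy_1 = 10
cz_1 = 14.75
h_1 = 5
cx_2 = 16.25
cy_2 = 12
cz_2 = 10.25
r_2 = 2.75
cx_3 = 4.5
cy_3 = 4.75
cz_3 = 11.5
r_3 = 2
cx_4 = 2
cy_4 = 12.5
cz_4 = 6
w_4 = 3.25
h_4 = 5.5
cx_5 = 12.25
cy_5 = 13.75
cz_5 = 4
w_5 = 3.75
h_5 = 3.25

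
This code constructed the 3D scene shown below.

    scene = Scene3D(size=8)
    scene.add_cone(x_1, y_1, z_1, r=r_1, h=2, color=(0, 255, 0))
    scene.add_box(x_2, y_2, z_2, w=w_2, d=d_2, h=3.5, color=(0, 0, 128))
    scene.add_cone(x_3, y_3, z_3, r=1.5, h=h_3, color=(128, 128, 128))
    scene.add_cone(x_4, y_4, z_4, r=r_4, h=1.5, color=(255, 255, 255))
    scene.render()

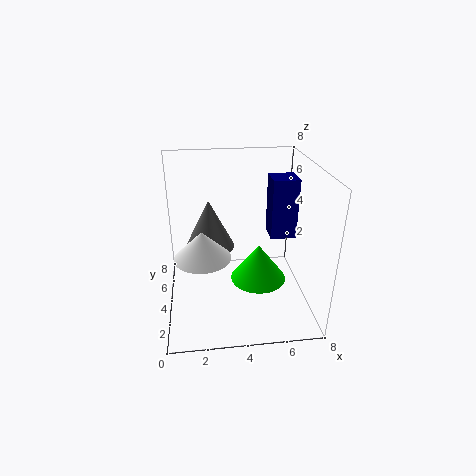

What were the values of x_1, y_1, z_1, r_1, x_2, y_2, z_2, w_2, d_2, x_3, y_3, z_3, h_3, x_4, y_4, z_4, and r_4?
x_1 = 5; y_1 = 3; z_1 = 2; r_1 = 1.5; x_2 = 6; y_2 = 4.5; z_2 = 3.5; w_2 = 1.5; d_2 = 1.5; x_3 = 2.5; y_3 = 6; z_3 = 2.5; h_3 = 3; x_4 = 2; y_4 = 3; z_4 = 3.5; r_4 = 1.5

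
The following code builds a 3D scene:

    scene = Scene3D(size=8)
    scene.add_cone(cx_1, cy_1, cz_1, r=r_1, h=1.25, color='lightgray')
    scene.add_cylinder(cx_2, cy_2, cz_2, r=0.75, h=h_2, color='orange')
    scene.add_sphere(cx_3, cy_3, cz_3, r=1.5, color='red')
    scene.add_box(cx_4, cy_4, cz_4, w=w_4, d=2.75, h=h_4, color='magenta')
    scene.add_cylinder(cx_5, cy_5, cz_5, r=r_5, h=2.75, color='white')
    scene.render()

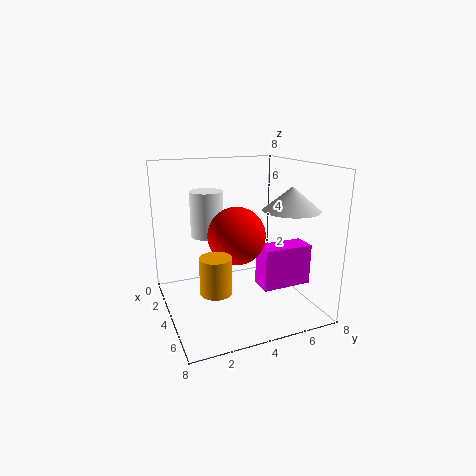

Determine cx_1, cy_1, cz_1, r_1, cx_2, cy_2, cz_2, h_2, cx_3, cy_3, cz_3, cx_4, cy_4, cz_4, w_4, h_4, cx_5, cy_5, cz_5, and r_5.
cx_1 = 5.75, cy_1 = 6.25, cz_1 = 5.75, r_1 = 1.5, cx_2 = 6.75, cy_2 = 1.75, cz_2 = 2.5, h_2 = 1.75, cx_3 = 5, cy_3 = 3.5, cz_3 = 4.5, cx_4 = 4.75, cy_4 = 4.75, cz_4 = 1.5, w_4 = 1.25, h_4 = 2.25, cx_5 = 1.5, cy_5 = 3, cz_5 = 3.5, r_5 = 1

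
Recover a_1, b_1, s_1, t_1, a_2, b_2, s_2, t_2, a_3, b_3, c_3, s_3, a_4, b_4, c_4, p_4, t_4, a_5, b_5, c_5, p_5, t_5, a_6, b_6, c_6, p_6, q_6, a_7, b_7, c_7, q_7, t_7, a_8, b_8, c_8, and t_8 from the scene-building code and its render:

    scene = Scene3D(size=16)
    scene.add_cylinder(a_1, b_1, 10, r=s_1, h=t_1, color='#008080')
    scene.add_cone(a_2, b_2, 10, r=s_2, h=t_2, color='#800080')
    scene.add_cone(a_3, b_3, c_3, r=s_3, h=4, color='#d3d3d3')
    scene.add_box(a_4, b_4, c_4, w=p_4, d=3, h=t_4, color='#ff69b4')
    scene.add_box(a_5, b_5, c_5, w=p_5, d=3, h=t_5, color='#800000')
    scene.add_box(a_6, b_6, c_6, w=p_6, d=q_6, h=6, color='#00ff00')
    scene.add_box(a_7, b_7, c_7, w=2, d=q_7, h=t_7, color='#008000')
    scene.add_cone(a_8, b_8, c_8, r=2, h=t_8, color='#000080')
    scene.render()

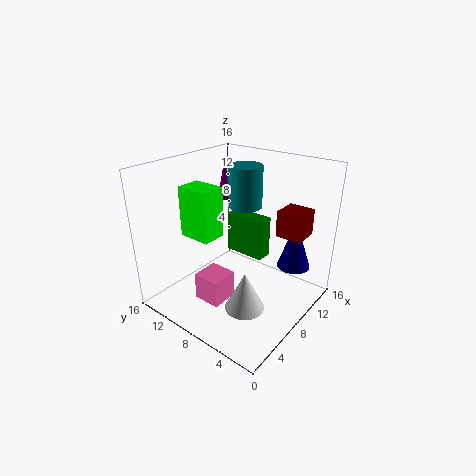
a_1 = 12; b_1 = 10; s_1 = 2; t_1 = 5; a_2 = 13; b_2 = 14; s_2 = 1; t_2 = 5; a_3 = 4; b_3 = 4; c_3 = 3; s_3 = 2; a_4 = 3; b_4 = 7; c_4 = 2; p_4 = 3; t_4 = 3; a_5 = 11; b_5 = 2; c_5 = 8; p_5 = 3; t_5 = 3; a_6 = 6; b_6 = 11; c_6 = 7; p_6 = 3; q_6 = 4; a_7 = 11; b_7 = 7; c_7 = 4; q_7 = 5; t_7 = 5; a_8 = 14; b_8 = 4; c_8 = 3; t_8 = 6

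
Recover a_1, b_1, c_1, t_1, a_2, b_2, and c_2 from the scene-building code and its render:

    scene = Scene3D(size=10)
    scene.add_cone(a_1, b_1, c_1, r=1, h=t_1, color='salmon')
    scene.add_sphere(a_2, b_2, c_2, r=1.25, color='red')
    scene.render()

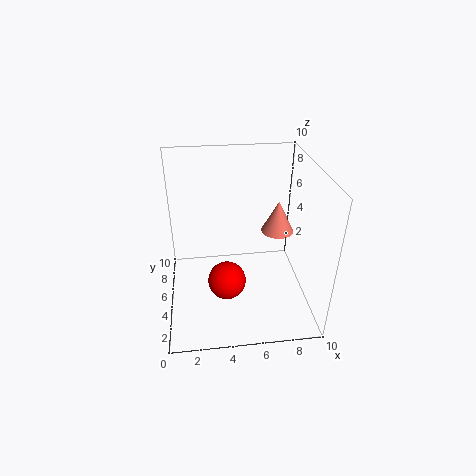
a_1 = 7.25
b_1 = 3.25
c_1 = 6.5
t_1 = 2
a_2 = 4
b_2 = 3
c_2 = 3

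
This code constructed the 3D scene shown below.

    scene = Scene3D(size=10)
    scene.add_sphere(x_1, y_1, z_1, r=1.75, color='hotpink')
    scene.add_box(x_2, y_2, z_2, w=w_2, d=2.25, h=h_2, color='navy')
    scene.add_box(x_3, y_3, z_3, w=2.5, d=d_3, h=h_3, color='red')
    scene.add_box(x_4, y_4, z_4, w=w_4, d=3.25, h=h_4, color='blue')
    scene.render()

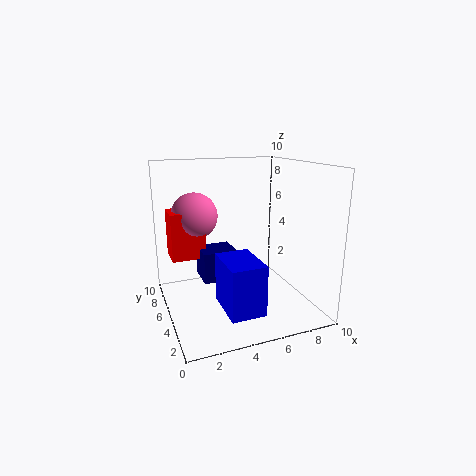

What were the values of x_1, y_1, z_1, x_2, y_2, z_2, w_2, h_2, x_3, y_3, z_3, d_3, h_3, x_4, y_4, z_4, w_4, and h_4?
x_1 = 2.75, y_1 = 8.25, z_1 = 6, x_2 = 2.75, y_2 = 5.75, z_2 = 1.5, w_2 = 2.5, h_2 = 2.25, x_3 = 0.75, y_3 = 7, z_3 = 3, d_3 = 2.25, h_3 = 3.5, x_4 = 3, y_4 = 0.75, z_4 = 1.25, w_4 = 2.25, h_4 = 3.25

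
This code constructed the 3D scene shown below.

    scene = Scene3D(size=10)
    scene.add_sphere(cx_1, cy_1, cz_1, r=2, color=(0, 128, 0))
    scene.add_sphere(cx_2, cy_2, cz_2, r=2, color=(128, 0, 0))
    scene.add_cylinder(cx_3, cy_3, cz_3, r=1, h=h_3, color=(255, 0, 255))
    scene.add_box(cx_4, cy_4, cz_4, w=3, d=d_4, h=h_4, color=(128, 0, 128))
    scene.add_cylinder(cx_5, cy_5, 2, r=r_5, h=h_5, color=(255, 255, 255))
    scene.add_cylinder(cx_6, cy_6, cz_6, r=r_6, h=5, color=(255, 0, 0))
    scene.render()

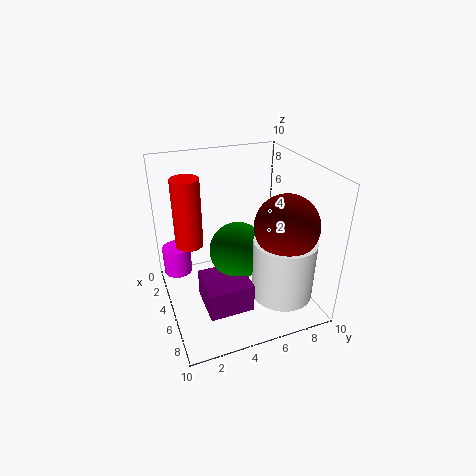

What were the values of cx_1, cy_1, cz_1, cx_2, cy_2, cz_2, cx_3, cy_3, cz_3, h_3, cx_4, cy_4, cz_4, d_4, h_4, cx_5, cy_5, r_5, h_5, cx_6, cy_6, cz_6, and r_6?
cx_1 = 5, cy_1 = 5, cz_1 = 4, cx_2 = 8, cy_2 = 7, cz_2 = 7, cx_3 = 3, cy_3 = 1, cz_3 = 2, h_3 = 2, cx_4 = 5, cy_4 = 2, cz_4 = 1, d_4 = 3, h_4 = 2, cx_5 = 8, cy_5 = 7, r_5 = 2, h_5 = 4, cx_6 = 3, cy_6 = 2, cz_6 = 4, r_6 = 1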